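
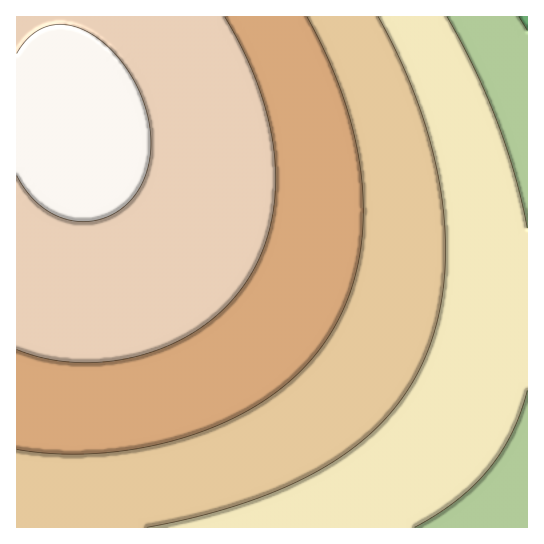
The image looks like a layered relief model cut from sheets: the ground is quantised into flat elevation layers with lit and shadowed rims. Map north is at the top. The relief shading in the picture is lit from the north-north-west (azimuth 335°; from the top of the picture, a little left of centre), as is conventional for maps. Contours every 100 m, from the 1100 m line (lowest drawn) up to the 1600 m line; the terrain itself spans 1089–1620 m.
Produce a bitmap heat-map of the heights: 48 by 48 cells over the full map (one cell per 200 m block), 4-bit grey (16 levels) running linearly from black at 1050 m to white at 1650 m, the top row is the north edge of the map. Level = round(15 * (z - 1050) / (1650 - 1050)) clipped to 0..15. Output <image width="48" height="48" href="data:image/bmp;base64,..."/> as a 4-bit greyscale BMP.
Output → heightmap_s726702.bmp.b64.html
<image width="48" height="48" href="data:image/bmp;base64,Qk32BAAAAAAAAHYAAAAoAAAAMAAAADAAAAABAAQAAAAAAIAEAAATCwAAEwsAABAAAAAAAAAAAAAAABEREQAiIiIAMzMzAERERABVVVUAZmZmAHd3dwCIiIgAmZmZAKqqqgC7u7sAzMzMAN3d3QDu7u4A////AHd3d3d3ZmZmZmZmZVVVVVVEREREMzMzM3d3d3d3d3d3ZmZmZmZVVVVVRERERDMzM3d3d3d3d3d3d3ZmZmZmVVVVVUREREMzM4iIiIiIh3d3d3d3ZmZmZlVVVVREREQzM4iIiIiIiIiId3d3d3ZmZmZVVVVERERDM4iIiIiIiIiIiId3d3d2ZmZlVVVVREREM5mZmZmZiIiIiIiId3d3dmZmZVVVVEREQ5mZmZmZmZmYiIiIiHd3d2ZmZlVVVEREQ5mZmZmZmZmZmYiIiIh3d3ZmZmVVVURERJmaqqqpmZmZmZmYiIiHd3d2ZmZVVVRERKqqqqqqqqqZmZmZiIiId3d3ZmZlVVRERKqqqqqqqqqqqZmZmYiIiHd3dmZlVVVERKqqqqqqqqqqqqmZmZiIiId3dmZmVVVERKu7u7u7u6qqqqqpmZmYiIh3d2ZmVVVURLu7u7u7u7u6qqqqmZmZiIh3d3ZmZVVURLu7u7u7u7u7uqqqqpmZmIiHd3ZmZVVURLu7u8u7u7u7u7qqqqmZmIiId3dmZlVURLzMzMzMzMu7u7uqqqqZmYiId3dmZlVVRMzMzMzMzMzLu7u7qqqZmZiIh3dmZlVVRMzMzMzMzMzMy7u7uqqpmZiIh3d2ZlVVRMzMzMzMzMzMzLu7uqqqmZmIh3d2ZlVVRMzN3d3d3MzMzMu7u6qqmZmIiHd2ZmVVRM3d3d3d3dzMzMy7u7qqqZmIiHd2ZmVVRN3d3d3d3d3MzMzLu7qqqZmYiHd2ZmVVRN3d3d3d3d3dzMzLu7uqqZmYiHd2ZmVVRN3d3d3d3d3d3MzMu7uqqpmYiHd2ZmVVRN3d3d3d3d3d3MzMu7uqqpmYiHd2ZmVVRN3e7u7u3d3d3czMy7u6qpmYiHd2ZmVVRN3u7u7u7d3d3czMy7u6qpmYiHd2ZlVVRO7u7u7u7t3d3dzMy7u6qpmYiHd2ZlVURO7u7u7u7u3d3dzMy7u6qpmYiHd2ZlVURO7u7u7u7u7d3dzMy7u6qpmYiHd2ZlVURO7u7u7u7u7d3dzMy7u6qpmYiHd2ZlVURO7u7u7u7u7d3dzMy7u6qpmYiHd2ZlVEQ+7u7u7u7u7d3dzMy7u6qpmYiHd2ZVVEQ+7u7u7u7u7d3dzMy7u6qpmYiHdmZVVEQ+7u7u7u7u7d3dzMy7u6qpmIh3dmZVVEM+7u7u7u7u7d3dzMy7uqqZmIh3dmVVREM+7u7u7u7u7d3dzMy7uqqZmIh3ZmVVREM+7u7u7u7u7d3dzMu7uqqZmId3ZmVVRDM+7u7u7u7u3d3czMu7qqmZiId3ZlVURDM+7u7u7u7u3d3czMu7qqmZiId2ZlVUQzMu7u7u7u7u3d3czLu7qqmZiHd2ZlVEQzMu7u7u7u7t3d3MzLu6qpmYiHd2ZVVEMzIu7u7u7u7d3d3MzLu6qpmYh3dmZVREMzIu7u7u7u7d3dzMy7uqqZmIh3dmVVRDMyIu7u7u7u3d3dzMy7uqqZmId3ZmVURDMyIe7u7u7t3d3czMu7qqmZiId3ZlVUQzMiIQ=="/>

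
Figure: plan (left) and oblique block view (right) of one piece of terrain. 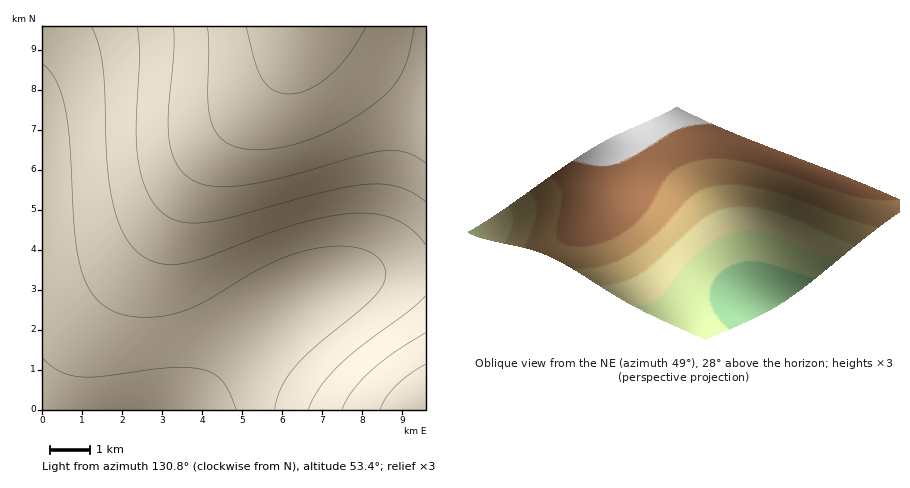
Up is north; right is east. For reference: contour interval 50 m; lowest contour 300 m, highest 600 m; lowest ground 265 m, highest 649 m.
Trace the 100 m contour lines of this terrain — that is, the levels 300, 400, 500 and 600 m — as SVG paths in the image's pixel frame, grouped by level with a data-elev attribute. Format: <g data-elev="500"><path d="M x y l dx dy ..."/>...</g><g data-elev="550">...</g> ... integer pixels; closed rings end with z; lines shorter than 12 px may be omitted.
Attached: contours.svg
<g data-elev="300"><path d="M366 26l-18 29-18 21-22 13-10 4-10 1-14-4-12-11-7-17-9-36"/></g><g data-elev="400"><path d="M380 410l6-12 10-12 14-12 16-10"/><path d="M426 163l-10-6-10-4-20-2-22 3-72 21-44 10-32 2-12-2-11-5-9-6-7-10-5-10-3-14-1-26 6-60 0-28"/></g><g data-elev="500"><path d="M308 410l12-22 19-22 23-21 49-35 15-14"/><path d="M426 245l-14-15-16-10-18-6-22-1-28 4-34 8-30 10-56 21-22 7-22 1-11-2-9-5-11-9-8-12-7-16-5-18-6-42-4-92-5-23-7-19"/></g><g data-elev="600"><path d="M236 410l-6-17-7-11-9-8-10-4-16-2-18 0-68 8-20 1-12-2-10-3-8-6-10-8"/></g>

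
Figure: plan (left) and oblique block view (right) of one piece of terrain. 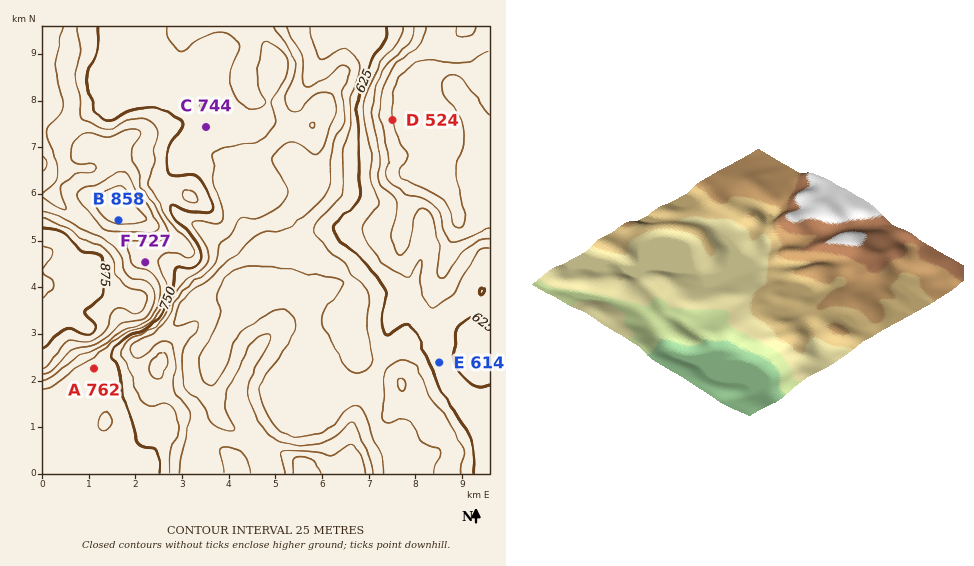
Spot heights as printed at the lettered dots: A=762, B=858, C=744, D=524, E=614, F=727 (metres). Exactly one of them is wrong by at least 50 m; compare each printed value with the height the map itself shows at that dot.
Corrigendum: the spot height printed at F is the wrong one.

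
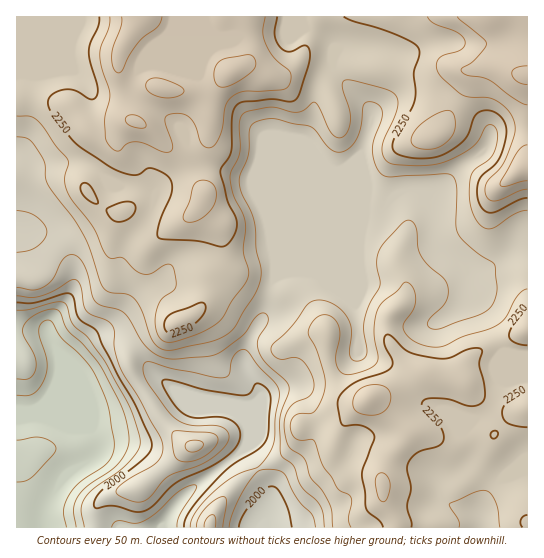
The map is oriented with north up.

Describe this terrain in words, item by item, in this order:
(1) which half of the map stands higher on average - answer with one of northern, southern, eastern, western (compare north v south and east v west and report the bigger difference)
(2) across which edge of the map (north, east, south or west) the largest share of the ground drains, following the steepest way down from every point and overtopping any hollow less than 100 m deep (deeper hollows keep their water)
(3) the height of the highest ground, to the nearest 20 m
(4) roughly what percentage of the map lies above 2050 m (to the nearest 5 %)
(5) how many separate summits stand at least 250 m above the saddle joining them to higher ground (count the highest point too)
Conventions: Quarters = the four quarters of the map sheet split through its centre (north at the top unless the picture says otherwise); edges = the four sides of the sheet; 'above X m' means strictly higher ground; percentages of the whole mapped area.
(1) Taken as a whole, the northern half is higher than the southern.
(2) The largest share of the runoff leaves by the southern edge.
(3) The highest ground is at about 2420 m.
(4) Ground above 2050 m makes up about 85 % of the sheet.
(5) There is 1 summit with 250 m or more of prominence.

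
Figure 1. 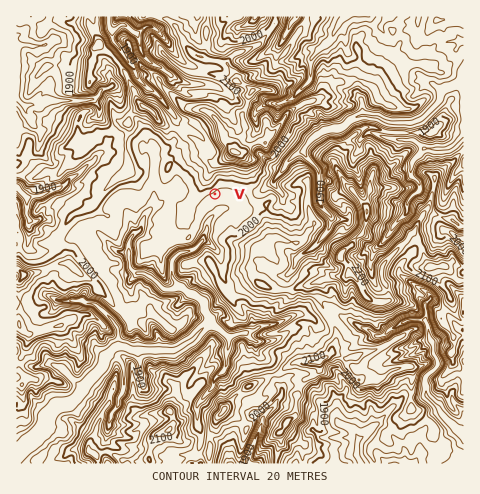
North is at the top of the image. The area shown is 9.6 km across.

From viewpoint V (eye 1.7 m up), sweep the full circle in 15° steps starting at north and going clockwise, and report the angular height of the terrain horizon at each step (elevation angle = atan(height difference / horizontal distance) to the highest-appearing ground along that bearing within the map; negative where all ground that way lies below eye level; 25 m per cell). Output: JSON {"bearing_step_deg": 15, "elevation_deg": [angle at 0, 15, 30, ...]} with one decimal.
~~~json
{"bearing_step_deg": 15, "elevation_deg": [10.6, 12.4, 14.2, 10.5, 4.2, 2.6, 4.0, 3.7, 4.4, 4.3, 3.9, 2.2, 1.7, 1.3, 0.2, 1.0, 1.6, 1.9, 3.1, 4.9, 7.2, 9.4, 10.7, 10.6]}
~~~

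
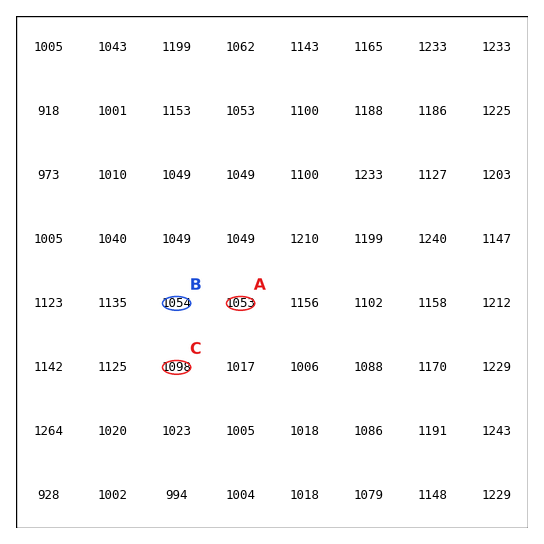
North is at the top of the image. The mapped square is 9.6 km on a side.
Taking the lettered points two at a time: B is above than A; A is below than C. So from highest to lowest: C B A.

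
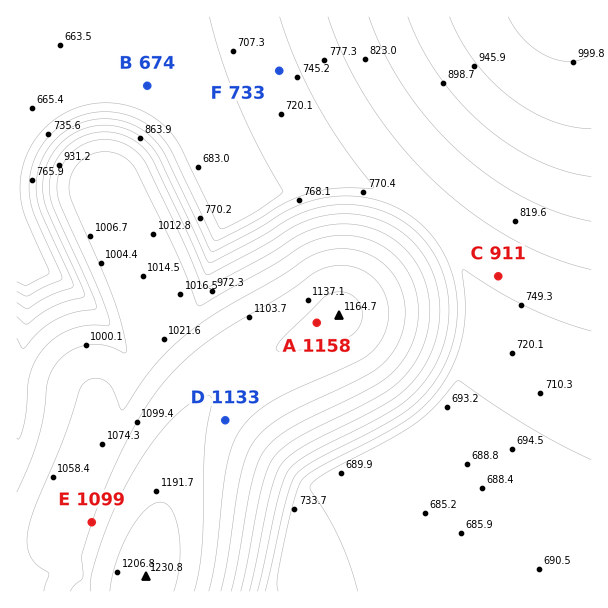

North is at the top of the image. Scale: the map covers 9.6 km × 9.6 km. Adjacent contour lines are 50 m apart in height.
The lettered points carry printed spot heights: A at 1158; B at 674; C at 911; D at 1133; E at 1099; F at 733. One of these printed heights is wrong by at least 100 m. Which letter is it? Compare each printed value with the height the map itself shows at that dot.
C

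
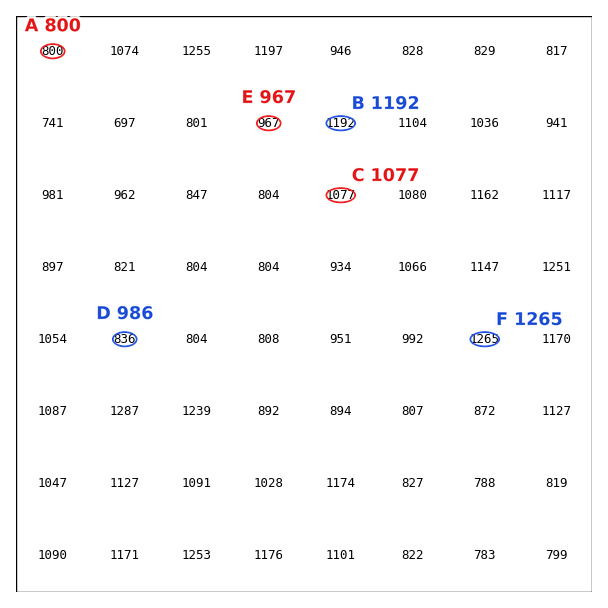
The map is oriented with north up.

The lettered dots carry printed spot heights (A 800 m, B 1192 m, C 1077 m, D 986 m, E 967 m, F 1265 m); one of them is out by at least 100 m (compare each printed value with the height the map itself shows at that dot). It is D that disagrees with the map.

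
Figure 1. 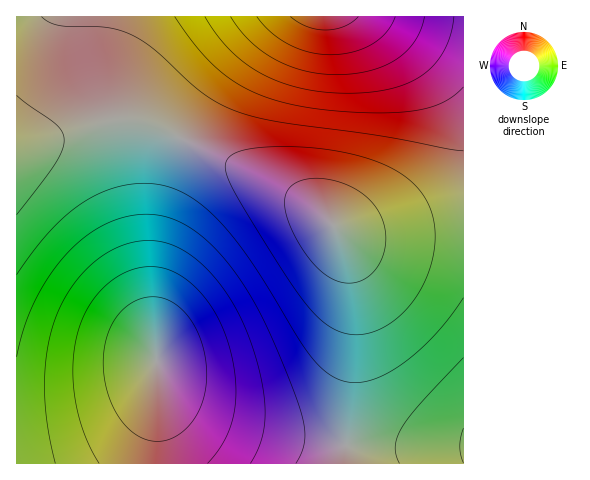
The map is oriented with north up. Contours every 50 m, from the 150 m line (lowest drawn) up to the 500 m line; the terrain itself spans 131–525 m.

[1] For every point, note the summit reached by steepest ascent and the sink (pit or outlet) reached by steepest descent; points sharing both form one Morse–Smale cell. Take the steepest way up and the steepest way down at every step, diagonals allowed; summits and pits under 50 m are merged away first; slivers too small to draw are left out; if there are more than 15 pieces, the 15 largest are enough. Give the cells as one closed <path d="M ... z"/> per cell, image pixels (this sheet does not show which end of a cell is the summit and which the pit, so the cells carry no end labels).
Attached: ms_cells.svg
<path d="M131 121l-16 0-19 3-80 26 0 313 328 1 10-114 0-59-6-33-11-28-23-23-28-17-114-56-28-11z"/><path d="M463 16l-446 0-1 132 90-26 32 0 34 12 114 56 28 17 23 23 9 3 26 1 67-9 24-1z"/><path d="M463 224l-24 1-67 9-19 0-16-4 11 28 6 33 0 59-8 114 118-1z"/>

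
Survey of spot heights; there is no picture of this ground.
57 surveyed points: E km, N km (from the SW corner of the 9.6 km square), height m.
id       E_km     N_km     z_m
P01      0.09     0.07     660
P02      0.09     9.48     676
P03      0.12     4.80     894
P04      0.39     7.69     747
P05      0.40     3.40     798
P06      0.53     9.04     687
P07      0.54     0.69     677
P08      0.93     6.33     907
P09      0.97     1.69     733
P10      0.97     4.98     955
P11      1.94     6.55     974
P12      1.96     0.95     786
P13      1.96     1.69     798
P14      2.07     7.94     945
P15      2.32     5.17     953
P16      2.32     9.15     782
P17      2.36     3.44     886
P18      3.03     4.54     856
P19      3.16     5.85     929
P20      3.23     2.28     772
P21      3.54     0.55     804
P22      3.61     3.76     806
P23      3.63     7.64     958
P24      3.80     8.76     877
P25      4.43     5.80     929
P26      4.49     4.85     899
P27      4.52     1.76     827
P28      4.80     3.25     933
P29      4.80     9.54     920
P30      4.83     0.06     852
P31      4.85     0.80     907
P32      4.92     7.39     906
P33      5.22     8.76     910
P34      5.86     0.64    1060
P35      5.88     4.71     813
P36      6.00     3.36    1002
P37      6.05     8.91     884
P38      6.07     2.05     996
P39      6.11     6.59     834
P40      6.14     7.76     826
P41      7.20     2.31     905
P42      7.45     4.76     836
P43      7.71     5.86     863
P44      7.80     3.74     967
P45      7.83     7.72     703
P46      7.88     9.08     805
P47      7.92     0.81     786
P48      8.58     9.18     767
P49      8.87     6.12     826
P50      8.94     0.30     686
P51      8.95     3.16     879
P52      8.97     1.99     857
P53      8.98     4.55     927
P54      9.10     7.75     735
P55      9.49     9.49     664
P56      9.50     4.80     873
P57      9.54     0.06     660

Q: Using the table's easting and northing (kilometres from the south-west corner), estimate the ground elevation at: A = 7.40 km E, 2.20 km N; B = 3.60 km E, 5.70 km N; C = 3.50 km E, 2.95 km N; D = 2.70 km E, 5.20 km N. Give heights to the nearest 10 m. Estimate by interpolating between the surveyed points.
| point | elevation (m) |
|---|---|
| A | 880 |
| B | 940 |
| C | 810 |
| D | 900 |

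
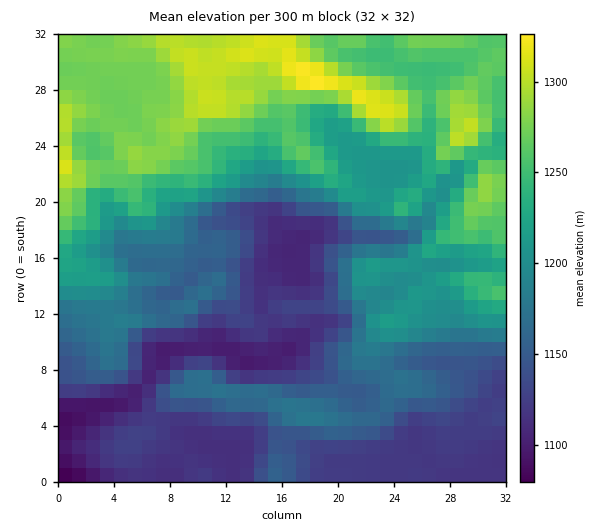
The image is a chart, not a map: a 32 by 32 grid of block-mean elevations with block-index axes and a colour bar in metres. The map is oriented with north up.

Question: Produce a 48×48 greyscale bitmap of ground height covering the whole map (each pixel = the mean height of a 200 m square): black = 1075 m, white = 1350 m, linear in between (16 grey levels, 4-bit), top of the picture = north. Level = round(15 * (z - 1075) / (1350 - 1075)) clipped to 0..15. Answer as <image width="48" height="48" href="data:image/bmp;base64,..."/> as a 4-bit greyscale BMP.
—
<image width="48" height="48" href="data:image/bmp;base64,Qk32BAAAAAAAAHYAAAAoAAAAMAAAADAAAAABAAQAAAAAAIAEAAATCwAAEwsAABAAAAAAAAAAAAAAABEREQAiIiIAMzMzAERERABVVVUAZmZmAHd3dwCIiIgAmZmZAKqqqgC7u7sAzMzMAN3d3QDu7u4A////AAAREiIiIiIjIiIjREQzMzMzIiMzIiIiIgERIiIiIiIiIiIjREQzMzMzMiMiIiIiIhESIzMyIiIiIiIjREQzMzMzIiIiIzIiIhEiIzMzIiIiIiIjNEQzMzMzMyIiMzMiIhEiIzMzMiIiIiIiNEMzNEMzMzIiMzMzIhESIjMzMiIiIiIjNEREVVVEQzMjMzMzMxEREiIzMiIiMzMzRVVmZVVVVDMzMzMzMxERERIiMzMzNERERWZmVVVVVUMzQzMzMxEREREiNERERVVVVVVVVUREVVREREMzMyIiIhESNFVVVVVVVVREVEREVVVVVEQzMzREMzIiI1VmZURERENEREREVVVVVERDM0REVUMiIjRVVDIiIiMzNEVVVVVVRERDM0REVVQyESM0MiEREiIjNFVVVVREREREM0RFVVQyERIiIhERERIjNFVmVVRERERERERVVlQyEREREREiIREjNEVmZlVVVVVERVVVVmUyIiIiEiIiIiIiM0Vmd3ZmZVVVZlVVZmZUREMyIiMzIiIiIjRneHd3dmZnd1VWZmZmVVVDMzMzIzMiIjRniId3d3d3d1VmZmZVVVVUMzMyIzMzM0Rmd3d3d3eIiGZmZmVUREVVREMyIzMzNFZmZnd3d3iJmXd3d2ZVVERVVUMyIiIiNFZ3Znd3d4iaqoiIiHZmVURFVUMiIiIiI1Z3d3d3iImqmYiIh3ZVVVVEVUMiIiIiNFaId3d3d4iIiIiId2VVVVVEREMyIiIiNFZ4d3d3d3d3iIiHdlVVVVVFVEQyIiIiNFVmZmeIh3eIiZiHdlVVZmVUVUQyIiIiM0RERFV4mZmZmqmIh2ZmZmVUREQzIiIiIjNERERXmaqqqrqZh2d3dmVUREMzIiIiIjRVVWZWiZqqqrqph3iZh2ZUQzMyIiMzM0VmZ4h2eJq6qrupiImph3dmVEMzMjRERWd3eJmHeJq7urupiJqpiIiHZmVEREVWZ3iIeImXd4q8u8u6maqpmImYh3dmVWZneIiHd3iId3m8u8zLuqqqmZmpmId3ZneImYh3d3eIh3iru9zLu6u7u6qqmYh3d4iaqYd3d3d4mHebuty6qrvMy7uqqYiIiJqqqId3d3d4qpiaqduqqry7u7uqmZmYiaqqmHd3eIiIq7qZmcuqqru7u7u6qqmZmaqpiHeIiZmZm8y6mMuqq7u7u8y6qqqpmqqYiIiJq7qpms3Lqcy7u7u7u8zLu7uqqqqYiImszcupmszMqcy7u7u7u7zMzMy7qqqYiJrN3dypq8zLqsy7u7u7u7zN3czLurqpmqzd3dyqq8y7qru7u7u7u7zN3MzMu7zLvM3d3Muqq7u6qru7u7u7u7zM3MzMzM3d3d3cy7qqqqu6qru7u7u7u7zczMzMzN7u7cy7qqqZmqqrqru7u7u7u83d3dzMzd7d3LqqqpmZmaqquru7u7u7vM3d3d3dzd3cuqqpmaqqqqqqqru7u7u7zNzMzM3d3d3Lqqqqqqq6qqqqqru7u7u8zMzMzMzd3dzLqru6qqu7u7uqqg=="/>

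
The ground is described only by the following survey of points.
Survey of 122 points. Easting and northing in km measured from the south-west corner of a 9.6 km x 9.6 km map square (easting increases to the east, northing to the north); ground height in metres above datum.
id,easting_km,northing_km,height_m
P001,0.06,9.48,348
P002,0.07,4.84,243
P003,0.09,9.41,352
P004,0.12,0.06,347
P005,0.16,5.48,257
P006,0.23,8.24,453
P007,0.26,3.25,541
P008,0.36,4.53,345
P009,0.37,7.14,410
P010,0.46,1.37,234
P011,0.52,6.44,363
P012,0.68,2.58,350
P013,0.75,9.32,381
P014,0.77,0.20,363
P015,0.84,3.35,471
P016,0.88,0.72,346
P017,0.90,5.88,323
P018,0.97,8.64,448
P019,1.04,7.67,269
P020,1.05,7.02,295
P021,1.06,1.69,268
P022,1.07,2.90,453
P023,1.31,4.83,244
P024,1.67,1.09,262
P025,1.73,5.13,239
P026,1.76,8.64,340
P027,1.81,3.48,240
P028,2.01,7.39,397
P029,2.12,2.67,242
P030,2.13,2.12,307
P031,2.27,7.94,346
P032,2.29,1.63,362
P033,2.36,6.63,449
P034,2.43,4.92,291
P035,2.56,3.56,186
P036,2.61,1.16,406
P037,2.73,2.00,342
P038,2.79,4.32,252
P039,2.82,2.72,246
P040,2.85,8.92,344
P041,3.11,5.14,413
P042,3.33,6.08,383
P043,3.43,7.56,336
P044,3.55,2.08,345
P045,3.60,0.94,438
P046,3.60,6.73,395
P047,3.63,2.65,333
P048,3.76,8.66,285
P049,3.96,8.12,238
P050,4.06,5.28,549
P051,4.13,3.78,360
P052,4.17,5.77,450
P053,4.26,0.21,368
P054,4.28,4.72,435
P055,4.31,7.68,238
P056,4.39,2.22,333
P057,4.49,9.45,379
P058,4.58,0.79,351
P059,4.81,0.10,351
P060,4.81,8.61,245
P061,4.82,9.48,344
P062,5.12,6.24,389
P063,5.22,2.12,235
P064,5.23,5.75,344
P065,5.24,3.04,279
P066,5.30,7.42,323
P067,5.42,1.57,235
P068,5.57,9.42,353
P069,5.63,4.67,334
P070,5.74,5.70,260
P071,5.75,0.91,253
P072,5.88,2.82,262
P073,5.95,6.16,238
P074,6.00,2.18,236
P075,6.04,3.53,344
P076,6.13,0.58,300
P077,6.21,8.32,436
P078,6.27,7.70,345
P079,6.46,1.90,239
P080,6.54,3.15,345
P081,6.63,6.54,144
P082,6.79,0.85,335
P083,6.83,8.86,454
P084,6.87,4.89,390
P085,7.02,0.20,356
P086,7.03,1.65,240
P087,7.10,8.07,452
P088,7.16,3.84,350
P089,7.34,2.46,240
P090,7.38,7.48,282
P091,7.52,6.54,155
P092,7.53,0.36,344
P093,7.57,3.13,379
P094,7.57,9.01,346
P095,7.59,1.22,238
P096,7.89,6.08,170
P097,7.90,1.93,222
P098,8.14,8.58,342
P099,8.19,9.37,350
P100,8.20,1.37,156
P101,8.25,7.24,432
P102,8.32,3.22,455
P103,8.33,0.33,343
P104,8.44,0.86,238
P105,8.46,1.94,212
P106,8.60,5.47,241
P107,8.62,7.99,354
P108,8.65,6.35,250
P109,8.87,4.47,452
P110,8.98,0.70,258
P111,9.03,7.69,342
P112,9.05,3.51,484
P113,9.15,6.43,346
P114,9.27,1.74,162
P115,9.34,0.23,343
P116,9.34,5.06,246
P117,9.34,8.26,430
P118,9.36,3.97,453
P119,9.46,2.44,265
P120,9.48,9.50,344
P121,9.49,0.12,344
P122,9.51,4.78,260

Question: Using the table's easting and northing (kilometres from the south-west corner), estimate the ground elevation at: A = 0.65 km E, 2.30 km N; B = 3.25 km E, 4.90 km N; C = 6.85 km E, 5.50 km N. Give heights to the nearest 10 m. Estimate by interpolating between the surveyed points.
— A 290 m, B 420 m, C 320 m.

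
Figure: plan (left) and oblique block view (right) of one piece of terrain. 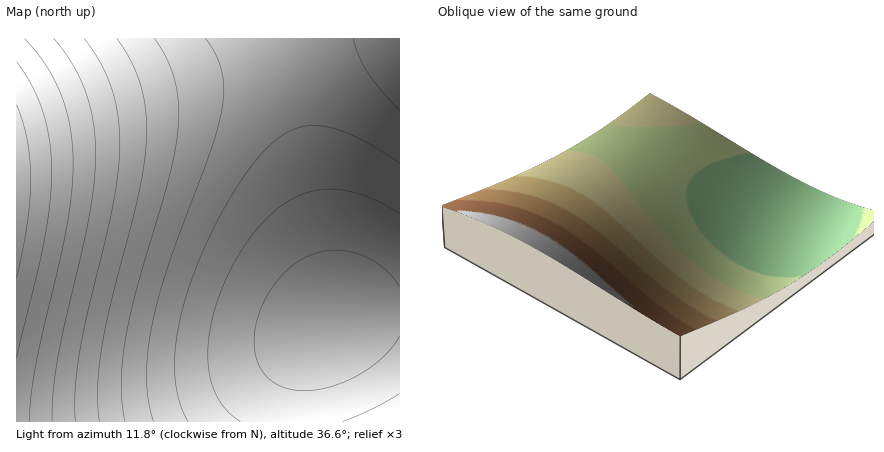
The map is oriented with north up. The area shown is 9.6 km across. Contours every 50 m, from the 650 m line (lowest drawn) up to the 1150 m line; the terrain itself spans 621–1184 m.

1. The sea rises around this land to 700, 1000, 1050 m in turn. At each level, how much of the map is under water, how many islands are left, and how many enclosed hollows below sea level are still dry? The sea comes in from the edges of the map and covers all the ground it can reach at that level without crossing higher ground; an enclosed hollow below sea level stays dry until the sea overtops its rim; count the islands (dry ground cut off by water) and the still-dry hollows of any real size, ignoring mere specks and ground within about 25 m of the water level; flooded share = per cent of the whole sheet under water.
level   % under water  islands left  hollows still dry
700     26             0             0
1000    84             0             0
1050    90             0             0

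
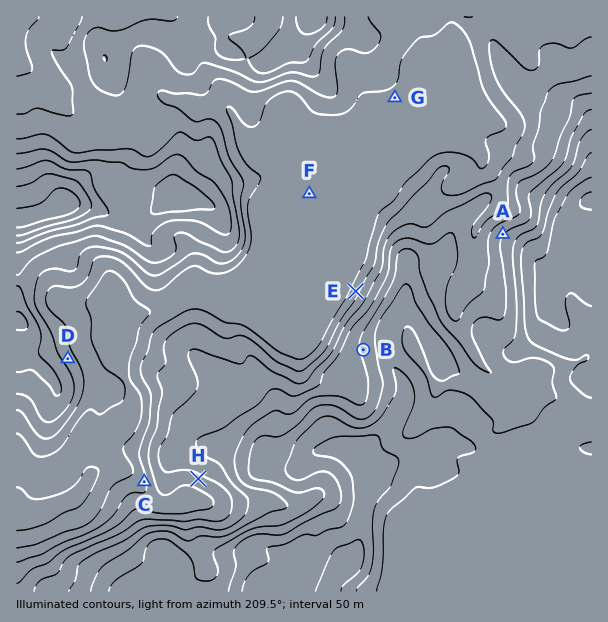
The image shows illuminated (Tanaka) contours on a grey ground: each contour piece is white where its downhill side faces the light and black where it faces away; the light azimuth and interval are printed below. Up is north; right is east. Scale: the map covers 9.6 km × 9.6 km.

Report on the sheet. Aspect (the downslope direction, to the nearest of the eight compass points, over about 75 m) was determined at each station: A NW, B W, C W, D NE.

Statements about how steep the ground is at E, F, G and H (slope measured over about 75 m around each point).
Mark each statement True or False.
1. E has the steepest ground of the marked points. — True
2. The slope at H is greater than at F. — True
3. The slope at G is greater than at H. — False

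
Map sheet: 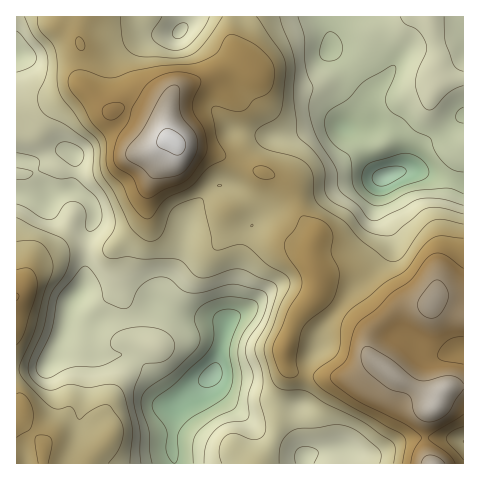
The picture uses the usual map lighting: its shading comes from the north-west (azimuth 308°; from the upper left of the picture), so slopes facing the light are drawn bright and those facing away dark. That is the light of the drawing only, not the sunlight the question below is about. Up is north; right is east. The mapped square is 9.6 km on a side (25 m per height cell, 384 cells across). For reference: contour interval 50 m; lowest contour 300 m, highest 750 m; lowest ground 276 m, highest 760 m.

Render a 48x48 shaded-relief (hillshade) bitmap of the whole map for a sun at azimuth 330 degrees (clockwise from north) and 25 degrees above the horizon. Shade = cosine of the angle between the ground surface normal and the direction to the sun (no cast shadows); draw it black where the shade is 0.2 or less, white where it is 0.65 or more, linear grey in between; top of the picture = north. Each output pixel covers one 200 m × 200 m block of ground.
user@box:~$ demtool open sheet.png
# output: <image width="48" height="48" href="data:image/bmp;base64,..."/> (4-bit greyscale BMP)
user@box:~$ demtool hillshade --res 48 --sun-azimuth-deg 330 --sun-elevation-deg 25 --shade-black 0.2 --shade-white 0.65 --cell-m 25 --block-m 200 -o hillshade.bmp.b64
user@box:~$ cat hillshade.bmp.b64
<image width="48" height="48" href="data:image/bmp;base64,Qk32BAAAAAAAAHYAAAAoAAAAMAAAADAAAAABAAQAAAAAAIAEAAATCwAAEwsAABAAAAAAAAAAAAAAABEREQAiIiIAMzMzAERERABVVVUAZmZmAHd3dwCIiIgAmZmZAKqqqgC7u7sAzMzMAN3d3QDu7u4A////AHeGZ4h1RERWeaqpiJmGVWeZmYiJvMzLmHeHZ4iGQzRWeaq6mJmXVFZ3iId4m8u6mHeHZ4mYUzNGeavMqZqXVERVVmZVaKmGZWeIh4iZdTRWibzd26qYZVVURFVERWUxEXd5mIiJhkVnibze7bqYdnZlRDM0RVUgAHd4mIiYhkVniavN3LmId4dlQyM0VndTEniJqZmphkNFaJq8zLqXZWZUMzRVZ4mGQ4mru6q7lkIjRomszLuXQzVURFZmZomYVImsy7q7qFMiI1eby7ynQzVmZnd3Z4q6h1eby6qrqWUyESRpqqqoZWiqqYd3eJq8uiNYqqmZmYZUIQE2mpiYdnnNy5h4iJmauhAmiZiIiIdlQxEVmqmZdWis3KmZmIiIiRAEeYiIh3h3ZUMlnMu7lUaKu7mZiHd2ZiECaJiIiIiIh2VFnO7tt0V4q7mHh3dlVTISWIiIiImZh3Zmi+/+yFRYq7qHZ2ZVVUISR5h3iIiIh2VVab7+yWRGm8unZmZVZkIRR5mHd3eIdlQzRXre24VEesy6h3d2Z1MQJYmXd2d3dlMRI0Wd7KdUaKzMqZmHZ3UgAmiYdmZnd1MRIzNZzLl1V5rMy6qYd5dCADaHdmVmd2QyI0RFial2Vnis3cuYiKllMTZ3ZlVFVmZDM0VUV4iHZneazdypiKl2VEZ2ZlRERndkRFZmZ4iHd3iJvd26mKmHdleHZmVEVnh2VWd3eIh3d4iJrN3KmaqZh3iqhmVEVoiHdniIiJh2d4mZq83LqZq6mHirqGVEV4iHd3iZmJl3d4q6qszLqpq7qHebqHZEVniHZniZmZmYiIq7u7zLu6qqqXeJmHZDRXiIdmeImYmqqYm8zMzMzKmJqpeIiHUyJFeIh3Z3iIiaqpm93d3dzIh3iZd3eHYxATWJmHdnd3Z4mZrO/u7dy3Zmd3dmd4dBAAJoiHZmd3VWd3i9/+7cqWdmZnh2VXdjEAA1Zndnd3ZEVVVpzdy6h4h3d4qoZVZlQgAUVniIiYdmZkIjaJmYdnd4iJq7l2ZmZBAkZ4mqqph3d1MQFFZ3d1VWd3iruph3ZkI1eImqqpmIiHZDI0Z4h1VVVVV5vLqYd2RGiIeImZh4mZiHVVZ4iHdlVVRXm8u6mIZWd3ZWZ3dmiZmYd2ZniXd2VmZmeKu6mIhmVVREVWZVZ3eId3ZVeIh3ZneId5u6h3d2VVVERWVUVWd3d3ZUVoiIdmeZmJq6hlVmZmZURVVVVWd4d3dkRJiZh3iaqZq6lkRWZ2ZURFZVZmd4mIh1RJmamYiaqqq8qGVWZ3ZUM1d2ZmZ4mZiHZbuqqpmZqrzN3Kl3d3dlM1eId3ZnmqmHd7u6qpiImrze/9yph3h2VEaJiHdmeamHeKmZmYd4iavN7/3KmIiHZUV5mId2aJmYd4d3iId3eImrzu7LmZiIdlVniId3Z4iHd3ZmeId3d3d4m97bqZmIdmVneId3dnd3d3d3eId3ZnZlV6zcupmHd2ZneIiHd3d2d3iIiIdmZnZURYvMuqmHd3d3eIiIh3d2Zw=="/>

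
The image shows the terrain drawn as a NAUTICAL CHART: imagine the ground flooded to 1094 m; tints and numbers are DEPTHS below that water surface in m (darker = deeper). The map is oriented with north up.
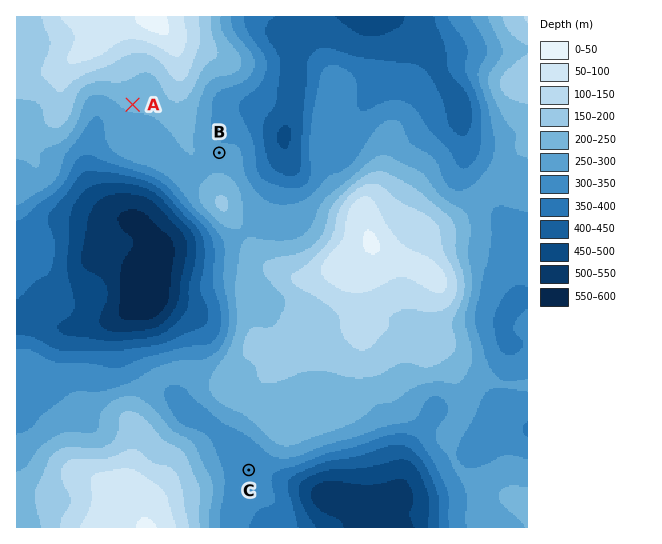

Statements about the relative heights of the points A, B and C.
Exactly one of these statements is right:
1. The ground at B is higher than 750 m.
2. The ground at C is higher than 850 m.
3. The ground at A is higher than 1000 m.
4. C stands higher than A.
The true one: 1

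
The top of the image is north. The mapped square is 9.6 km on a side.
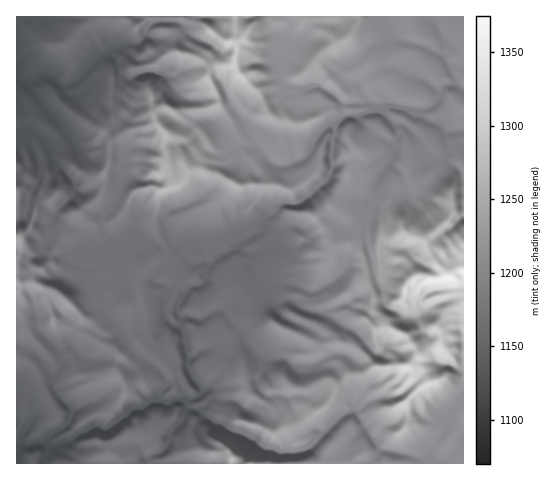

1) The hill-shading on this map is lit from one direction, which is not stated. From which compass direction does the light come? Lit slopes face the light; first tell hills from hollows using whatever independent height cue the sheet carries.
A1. S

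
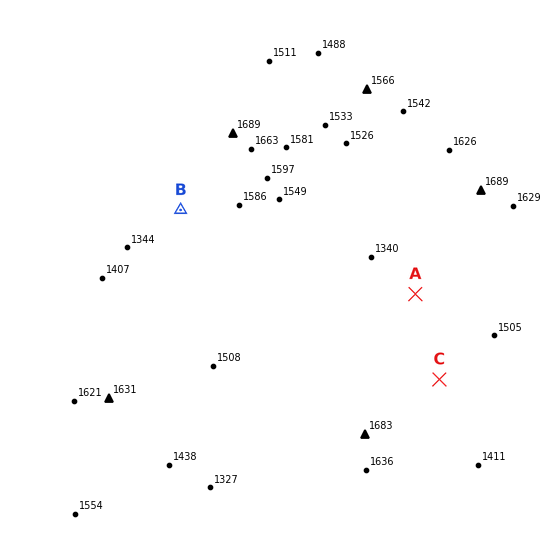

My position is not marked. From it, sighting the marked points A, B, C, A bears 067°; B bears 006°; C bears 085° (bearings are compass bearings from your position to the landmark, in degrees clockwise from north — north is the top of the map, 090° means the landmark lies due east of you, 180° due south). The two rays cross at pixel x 160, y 403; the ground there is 1530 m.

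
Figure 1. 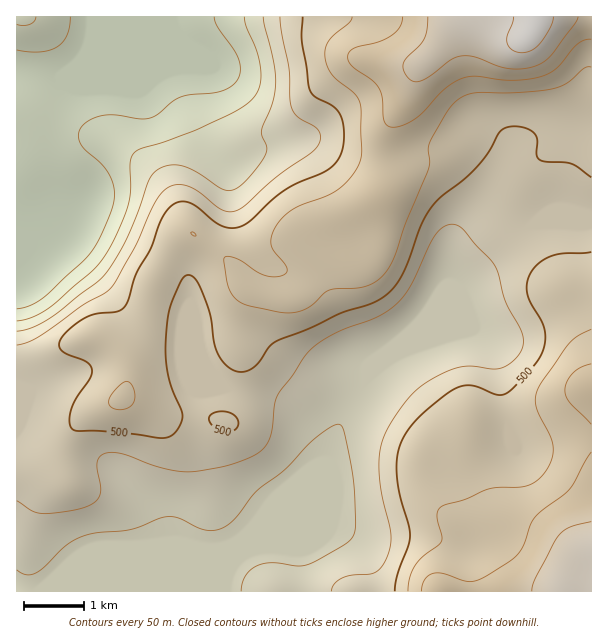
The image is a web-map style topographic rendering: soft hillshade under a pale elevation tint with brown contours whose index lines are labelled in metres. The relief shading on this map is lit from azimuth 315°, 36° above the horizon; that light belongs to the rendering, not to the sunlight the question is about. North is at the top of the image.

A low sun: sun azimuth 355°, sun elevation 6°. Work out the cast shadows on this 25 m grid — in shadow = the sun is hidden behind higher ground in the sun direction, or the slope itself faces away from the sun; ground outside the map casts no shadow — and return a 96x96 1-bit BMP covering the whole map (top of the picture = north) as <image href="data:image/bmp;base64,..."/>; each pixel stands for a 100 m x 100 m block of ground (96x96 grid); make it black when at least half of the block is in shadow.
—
<image width="96" height="96" href="data:image/bmp;base64,Qk2+BAAAAAAAAD4AAAAoAAAAYAAAAGAAAAABAAEAAAAAAIAEAAATCwAAEwsAAAIAAAAAAAAA////AAAAAAAAAAAAAAAAAAAAAAAAAAAAAAAAAAAAAAAAAAAAAAAAAAAAAAAAAAAAAAAAAAAAAAAAAAAAAAAAAAAAAAAAAAAAAAAAAAAAAAAAAAAAAAAAAAAAAAAAAAAAAAAAAAAAAAAA8AAAAAAAAAAAAAAB+AAAAAAAAAAAAAAB+AAAAAAAAAAAAAAD/AAAAAAAAAAAAAAD/AAAAAAAAAAAAAAD/AAAAAAAAAAAAAAD+AAAAAAAAAAAAAAA8AAAAAAAAAAAAAAAAAAAAAAAAAAAAAAAAAAAAAAAAAAAAAAAAHhABwAAAAAAAAAAAPzgD4AAAAAAAAAAAf/gD4AAAAAAAAAAA//AH4AAAAAAAAAAB/+AH4AAAAAAAAAAB/4AH4AAAAAAAAAAD/4AAAAAAAAAAAAAD/wAAAAAAAAAAAAAD/wAAAAAAAAAAAAAD/gAAAAAAAAAAAAAB/AAAAAAAAAAAAAAAEAAAAAAAAAAAAAAAAAAAAAAAAAAAAAAAAAAAAAAAAAAAAAAAAAAAAAAAAAAAAAAAAAAAAAAAAAAAAAAAAAAAAAAAAAAAAAAAAAAAAAAAAAAAAAAAAAAAAH/wAAAAAAAAAAAAAP/+AAAAAAAAAAAAAP//AAAAAAAAAAAAAf//gAAAAAAAAAAAA///wAAAAAAAAAAAA///wAAAAAAAAAAAB///4AAAAAAAAAAAB///4AAAAAAAAAAAD///8AAAAAAAAAAAD///8AAAAAAAAAAAAP//8AAAAAAAAAAAAAf/8AAAAAAAAAAAAAH/+AAAAAAAAAAAAAB/+AAAAAAAAAAAAAAf+AAAAAAAAAAAAAAH+AAAAAAAAAAAAAAB+AAAAAAAAAAAAAAAeAAAAAAAAAAAAAAAOAAAAAAAAAAAAAAAEAAAAAAAAAAAAAAAAAAAAAAAAAAAAAAAAAAAAAAAAAAAAAAAAAAAAAAAAAAAAAAAAAAAAAAAAAAAAAAAAwAAAAAAAAAAAAAAA4AAAAAAAAAAAAAAA4AAAAAAAAAAAAAAA4AAAAAAAAAAAAAAA4AAAAAAAAAAAAAAAYAAAAAAAAAAAAAAAAAAAAAAAAAAAAAAAAAAAAAAAAAAAAAAAAAAAAAAAAAAAAAAAAAAAAAAAAAAAAAAAAAAAAAAAAAAAAAAAAAHwAAAAAAAAAAAAAAf4AAAAAAAAAAAAAA/8AAAAAAAAAAAAAB/+AAAAAAAAAAAHAD/+AAAAAAAAAAAP8P//AAAAAAAAAAAP////AAAAAAAAAAAH////gAAAAAAABgAD////gAAAAAAABgAB////gAAAAAAAAAAA////wAAAAAAAABgA////wAAAAAAAADwA////wAAAAAAAAD4Af///4AAAAAAAAD4Af///4AAAAAAAADwAP///8AAAAAAAAAAAD////gAAAAAAAAAAA////wAAAAAAAAAAAf///wAAAAAAAAAAAAA//4AAAAAAAAAAAAAP/wAAAAAAAAAAAAAH/AAAAAAAAAAAAAAD8AAAAAAAAAAAAAAAYAAAAAAAAAAAAAAAA="/>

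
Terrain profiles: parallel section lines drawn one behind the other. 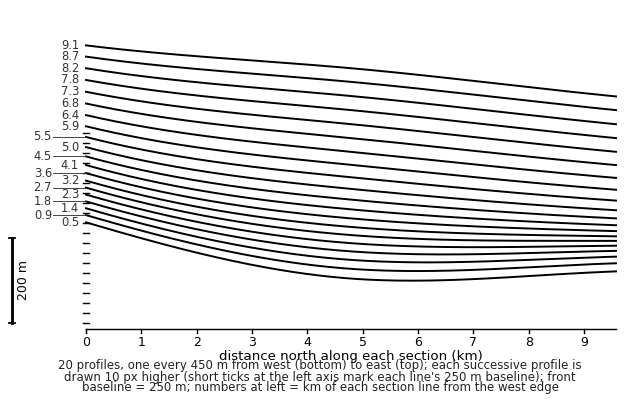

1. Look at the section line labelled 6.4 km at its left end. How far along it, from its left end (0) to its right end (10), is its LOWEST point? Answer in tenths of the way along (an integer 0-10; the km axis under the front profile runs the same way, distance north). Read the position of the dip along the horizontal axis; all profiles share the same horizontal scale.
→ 10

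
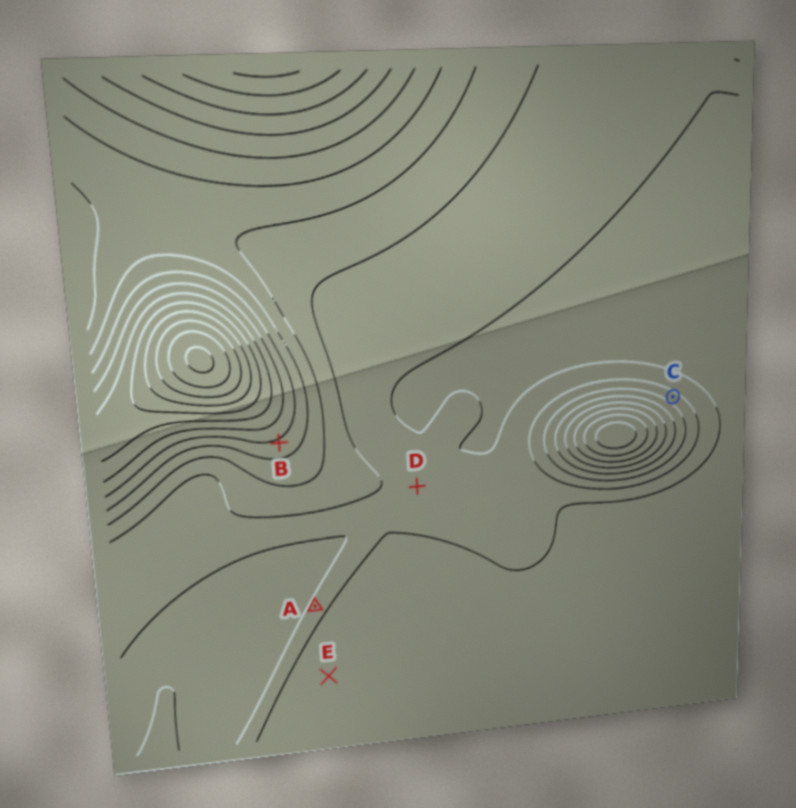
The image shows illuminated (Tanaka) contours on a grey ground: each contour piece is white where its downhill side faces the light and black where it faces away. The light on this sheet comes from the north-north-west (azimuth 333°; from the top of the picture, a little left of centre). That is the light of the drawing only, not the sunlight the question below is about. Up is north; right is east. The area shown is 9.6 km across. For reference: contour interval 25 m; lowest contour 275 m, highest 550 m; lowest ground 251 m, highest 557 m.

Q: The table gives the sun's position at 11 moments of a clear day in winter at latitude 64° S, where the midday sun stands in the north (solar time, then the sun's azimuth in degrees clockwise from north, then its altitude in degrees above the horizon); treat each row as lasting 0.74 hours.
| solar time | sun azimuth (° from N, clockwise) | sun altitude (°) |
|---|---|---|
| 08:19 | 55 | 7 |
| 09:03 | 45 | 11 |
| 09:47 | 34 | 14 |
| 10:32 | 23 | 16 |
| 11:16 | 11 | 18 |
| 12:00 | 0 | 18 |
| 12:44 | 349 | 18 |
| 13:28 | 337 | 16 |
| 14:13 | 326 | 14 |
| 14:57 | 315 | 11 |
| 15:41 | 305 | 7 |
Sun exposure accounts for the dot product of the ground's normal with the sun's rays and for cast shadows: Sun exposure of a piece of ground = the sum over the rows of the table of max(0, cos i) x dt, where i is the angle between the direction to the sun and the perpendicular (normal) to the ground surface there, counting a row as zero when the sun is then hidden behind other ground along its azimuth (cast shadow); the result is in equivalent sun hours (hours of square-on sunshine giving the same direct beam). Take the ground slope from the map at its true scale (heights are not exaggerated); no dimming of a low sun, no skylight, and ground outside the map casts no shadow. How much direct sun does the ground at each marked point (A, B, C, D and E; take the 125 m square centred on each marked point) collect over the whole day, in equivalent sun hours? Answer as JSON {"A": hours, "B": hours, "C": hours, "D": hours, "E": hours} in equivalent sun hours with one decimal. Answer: {"A": 2.1, "B": 1.3, "C": 2.7, "D": 2.0, "E": 1.9}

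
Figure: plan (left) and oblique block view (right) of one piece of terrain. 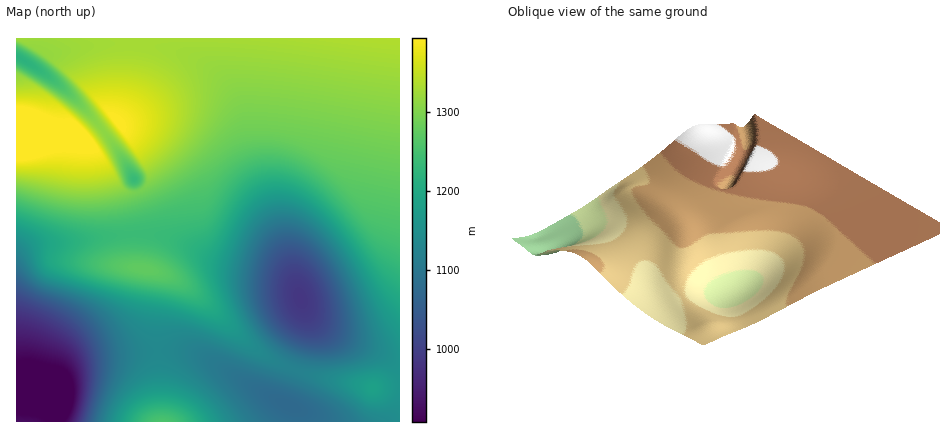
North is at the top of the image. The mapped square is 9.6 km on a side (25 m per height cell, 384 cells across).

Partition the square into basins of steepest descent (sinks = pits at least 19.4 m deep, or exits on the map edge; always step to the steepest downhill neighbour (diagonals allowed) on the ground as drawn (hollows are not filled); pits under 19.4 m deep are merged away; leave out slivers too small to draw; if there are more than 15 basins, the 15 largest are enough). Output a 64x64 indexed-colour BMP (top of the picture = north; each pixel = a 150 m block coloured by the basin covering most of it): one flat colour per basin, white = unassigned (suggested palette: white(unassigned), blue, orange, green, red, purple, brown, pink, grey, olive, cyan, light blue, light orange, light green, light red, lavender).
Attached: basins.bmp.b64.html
<image width="64" height="64" href="data:image/bmp;base64,Qk12CAAAAAAAAHYAAAAoAAAAQAAAAEAAAAABAAQAAAAAAAAIAAATCwAAEwsAABAAAAAAAAAA////ALR3HwAOf/8ALKAsACgn1gC9Z5QAS1aMAMJ34wB/f38AIr28AM++FwDox64AeLv/AIrfmACWmP8A1bDFACIiIiIiIiIiIiIiIjMzMzMzMzMzMzMzMzMzMzMzMzMzIiIiIiIiIiIiIiIiMzMzMzMzMzMzMzMzMzMzMzMzMzMiIiIiIiIiIiIiIiIzMzMzMzMzMzMzMzMzMzMzMzMzMyIiIiIiIiIiIiIiIjMzMzMzMzMzMzMzMzMzMzMzMzMzIiIiIiIiIiIiIiIiMzMzMzMzMzMzMzMzMzMzMzMzMzMiIiIiIiIiIiIiIiIzMzMzMzMzMzMzMzMzMzMzMzMzMyIiIiIiIiIiIiIiIjMzMzMzMzMzMzMzMzMzMzMRERERIiIiIiIiIiIiIiIiMzMzMzMzMzMzMzMzMzEREREREREiIiIiIiIiIiIiIiIzMzMzMzMzMzMzMzERERERERERESIiIiIiIiIiIiIiIjMzMzMzMzMzMzMRERERERERERERIiIiIiIiIiIiIiIiMzMzMzMzMzMzEREREREREREREREiIiIiIiIiIiIiIiIzMzMzMzMzMzERERERERERERERESIiIiIiIiIiIiIiIjMzMzMzMzMxERERERERERERERERIiIiIiIiIiIiIiIiMzMzMzMzMxEREREREREREREREREiIiIiIiIiIiIiIiIzMzMzMzMxERERERERERERERERESIiIiIiIiIiIiIiIjMzMzMzMxERERERERERERERERERIiIiIiIiIiIiIiIiMzMzMzMxEREREREREREREREREREiIiIiIiIiIiIiIiIzMzMzMxERERERERERERERERERESIiIiIiIiIiIiIiIjMzMzMxERERERERERERERERERERIiIiIiIiIiIiIiIiMzMzMxEREREREREREREREREREREiIiIiIiIiIiIiIiIzMzMxERERERERERERERERERERESIiIiIiIiIiIiIiIjMzMxERERERERERERERERERERERIiIiIiIiIiIiIiIiIzMxEREREREREREREREREREREREiIiIiIiIiIiIiIiIjMRERERERERERERERERERERERESIiIiIiIiIiIiIiIjERERERERERERERERERERERERERIiIiIiIiIiIiIiEREREREREREREREREREREREREREREiIiIiIiIiIiIiERERERERERERERERERERERERERERESIiIiIiIiIiIiIRERERERERERERERERERERERERERERIiIiIiIiIiIiIhEREREREREREREREREREREREREREREiIiIiIiIiIiIiERERERERERERERERERERERERERERESIiIiIiIiIiIiIRERERERERERERERERERERERERERERIiIiIiIiIiIiIhEREREREREREREREREREREREREREREiIiIiIiIiIiIiERERERERERERERERERERERERERERESIiIiIiIiIiIiIRERERERERERERERERERERERERERERIiIiIiIiIiIiIREREREREREREREREREREREREREREREiIiIiIiIiIiIhERERERERERERERERERERERERERERESIiIiIiIiIiIiERERERERERERERERERERERERERERERIiIiIiIiIiIiIREREREREREREREREREREREREREREREiIiIiIiIiIiJVURERERERERERERERERERERERERERESIiIiIiIiIiJVVVERERERERERERERERERERERERERERIiIiIiIiIiJVVVUREREREREREREREREREREREREREREiIiIiIiIiIlVVVRERERERERERERERERERERERERERESIiIiIiIiIlVVVVERERERERERERERERERERERERERERIiIiIiIiIiVVVVEREREREREREREREREREREREREREREiIiIiIiIiVVVVURERERERERERERERERERERERERERESIiIiIiIiVVVVURERERERERERERERERERERERERERERIiIiIiIiVVVVVREREREREREREREREREREREREREREREiIiIiIiRFVVVREREREREREREREREREREREREREREREURERERERERVVRERERERERERERERERERERERERERERERREREREREREVRERERERERERERERERERERERERERERERFEREREREREREEREREREREREREREREREREREREREREREUREREREREREQRERERERERERERERERERERERERERERERREREREREREREERERERERERERERERERERERERERERERFEREREREREREQREREREREREREREREREREREREREREREUREREREREREREERERERERERERERERERERERERERERERREREREREREREQRERERERERERERERERERERERERERERFERERERERERERBEREREREREREREREREREREREREREREUREREREREREREERERERERERERERERERERERERERERERREREREREREREQRERERERERERERERERERERERERERERFERERERERERERBEREREREREREREREREREREREREREREUREREREREREREQRERERERERERERERERERERERERERERRERERERERERERBERERERERERERERERERERERERERERFEREREREREREREEREREREREREREREREREREREREREREUREREREREREREQRERERERERERERERERERERERERERER"/>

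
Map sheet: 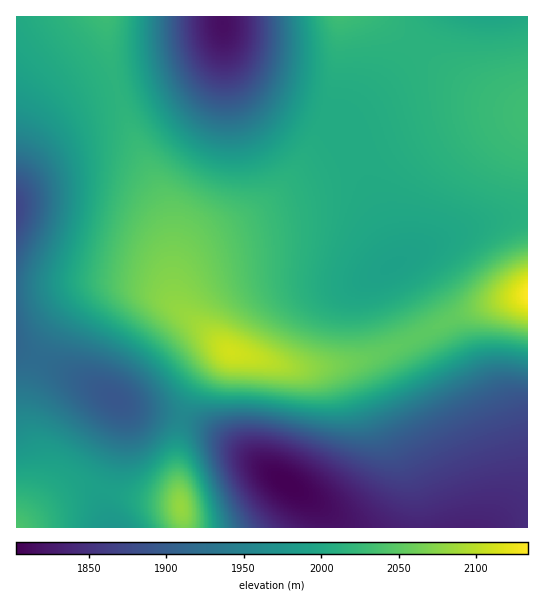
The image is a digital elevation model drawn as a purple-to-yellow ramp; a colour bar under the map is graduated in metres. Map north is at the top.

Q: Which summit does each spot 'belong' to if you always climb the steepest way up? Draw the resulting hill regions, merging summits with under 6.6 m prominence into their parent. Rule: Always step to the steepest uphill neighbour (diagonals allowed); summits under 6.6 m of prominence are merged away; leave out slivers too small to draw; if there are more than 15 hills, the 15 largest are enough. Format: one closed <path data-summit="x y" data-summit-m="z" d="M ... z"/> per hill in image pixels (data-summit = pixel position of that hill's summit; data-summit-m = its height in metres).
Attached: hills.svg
<path data-summit="230 351" data-summit-m="2111" d="M223 31l-12 18-32 19-29 11-53 14-20 10-25 19-20 27-16 33 0 168 79 37 31 20 12 4 48 8 27 12 104 73 10 11 3 13 149 0 4-11 0-26-8-30-20-48-64-128-4-14 10-9 0-5-49-119-5-9-9-9-43-16-40-24-18-19-8-18z"/><path data-summit="527 114" data-summit-m="2032" d="M527 16l-88 0-32 43-66 66 46 102 11 36 20-12 45-22 32-10 33-6z"/><path data-summit="527 294" data-summit-m="2134" d="M527 213l-32 6-38 13-51 25-16 10-3 4 9 26 59 116 20 48 8 30-2 37 47-1z"/><path data-summit="181 507" data-summit-m="2081" d="M121 403l-2 0 4 8 0 12-3 18-16 56 1 14 6 17 218-1-2-12-10-11-104-73-27-12-48-8z"/><path data-summit="105 17" data-summit-m="2030" d="M222 16l-205 0-1 165 24-44 25-26 32-18 69-20 32-14 13-10 8-8 4-10z"/><path data-summit="17 527" data-summit-m="2042" d="M18 351l-2 0 0 176 94 1-6-23 0-8 17-64 2-22-4-9-24-15z"/><path data-summit="341 17" data-summit-m="2031" d="M438 16l-215 0 0 14 4 17 6 14 18 19 24 16 26 12 30 11 10 8 66-68 18-22 14-19z"/>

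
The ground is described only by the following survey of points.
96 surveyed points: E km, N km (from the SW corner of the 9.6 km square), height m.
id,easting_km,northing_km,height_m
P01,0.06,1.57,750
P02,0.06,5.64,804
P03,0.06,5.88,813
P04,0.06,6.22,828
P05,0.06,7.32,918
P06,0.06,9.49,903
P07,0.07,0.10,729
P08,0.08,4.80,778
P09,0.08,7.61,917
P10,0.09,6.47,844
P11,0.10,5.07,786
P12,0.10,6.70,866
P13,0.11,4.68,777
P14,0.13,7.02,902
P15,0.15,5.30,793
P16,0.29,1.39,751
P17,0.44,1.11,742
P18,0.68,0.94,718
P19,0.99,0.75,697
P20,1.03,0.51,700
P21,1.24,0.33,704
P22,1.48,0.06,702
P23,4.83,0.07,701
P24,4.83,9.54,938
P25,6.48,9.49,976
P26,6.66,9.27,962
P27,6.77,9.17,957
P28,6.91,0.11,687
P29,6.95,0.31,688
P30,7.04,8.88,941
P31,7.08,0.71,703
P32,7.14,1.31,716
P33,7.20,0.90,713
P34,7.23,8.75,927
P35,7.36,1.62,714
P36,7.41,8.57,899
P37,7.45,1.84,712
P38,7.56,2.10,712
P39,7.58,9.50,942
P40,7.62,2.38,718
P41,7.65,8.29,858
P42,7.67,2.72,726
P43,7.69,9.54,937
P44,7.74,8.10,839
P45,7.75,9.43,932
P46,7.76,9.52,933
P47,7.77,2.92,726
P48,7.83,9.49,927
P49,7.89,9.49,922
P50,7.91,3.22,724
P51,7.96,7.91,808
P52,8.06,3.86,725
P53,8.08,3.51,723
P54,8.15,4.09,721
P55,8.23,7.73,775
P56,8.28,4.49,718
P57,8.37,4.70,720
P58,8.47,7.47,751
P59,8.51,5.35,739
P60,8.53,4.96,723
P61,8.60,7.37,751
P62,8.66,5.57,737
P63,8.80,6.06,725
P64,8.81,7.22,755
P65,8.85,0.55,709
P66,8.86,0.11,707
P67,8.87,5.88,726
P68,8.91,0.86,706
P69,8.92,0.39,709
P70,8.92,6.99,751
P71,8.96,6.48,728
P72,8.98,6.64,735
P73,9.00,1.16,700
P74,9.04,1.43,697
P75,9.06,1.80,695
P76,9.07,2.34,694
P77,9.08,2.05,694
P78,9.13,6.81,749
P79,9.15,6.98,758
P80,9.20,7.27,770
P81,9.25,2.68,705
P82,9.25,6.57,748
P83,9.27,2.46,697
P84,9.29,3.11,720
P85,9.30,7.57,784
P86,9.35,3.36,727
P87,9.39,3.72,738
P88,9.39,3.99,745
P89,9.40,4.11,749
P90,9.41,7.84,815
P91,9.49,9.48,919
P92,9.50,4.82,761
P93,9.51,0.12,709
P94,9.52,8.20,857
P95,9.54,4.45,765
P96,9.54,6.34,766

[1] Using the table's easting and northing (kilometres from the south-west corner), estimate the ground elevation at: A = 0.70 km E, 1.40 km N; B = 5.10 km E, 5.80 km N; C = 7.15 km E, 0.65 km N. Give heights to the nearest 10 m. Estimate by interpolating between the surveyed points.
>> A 740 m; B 820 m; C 710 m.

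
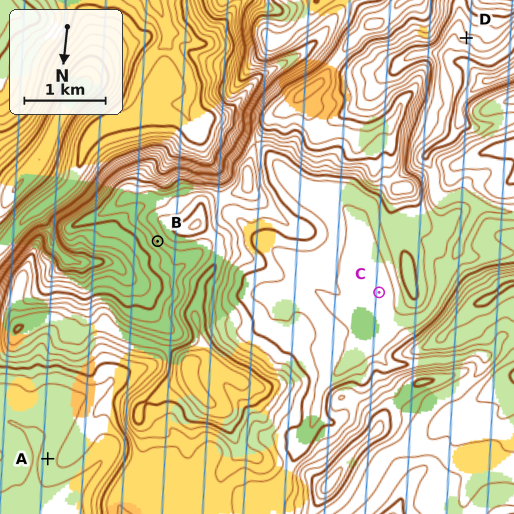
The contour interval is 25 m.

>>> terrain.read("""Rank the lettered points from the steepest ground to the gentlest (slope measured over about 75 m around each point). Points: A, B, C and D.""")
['B', 'D', 'A', 'C']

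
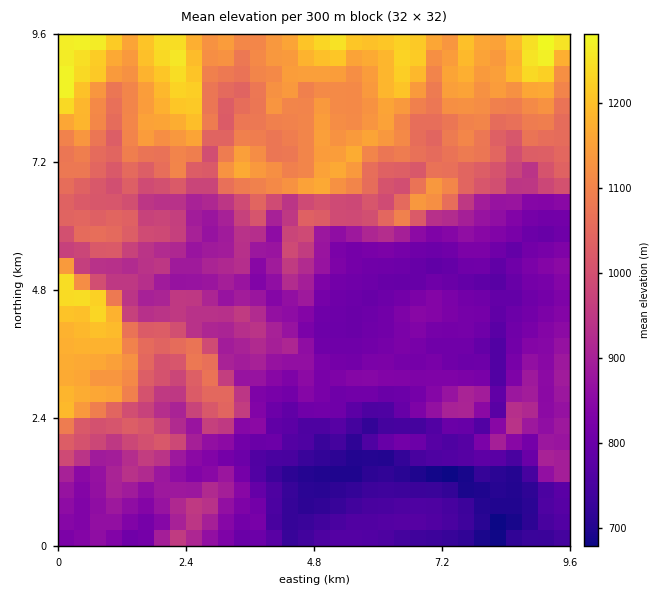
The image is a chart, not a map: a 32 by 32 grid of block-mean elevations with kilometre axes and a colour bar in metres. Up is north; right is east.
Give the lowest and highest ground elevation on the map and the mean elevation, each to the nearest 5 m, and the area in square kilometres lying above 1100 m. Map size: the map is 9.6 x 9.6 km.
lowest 660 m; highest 1295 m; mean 950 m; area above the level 20.4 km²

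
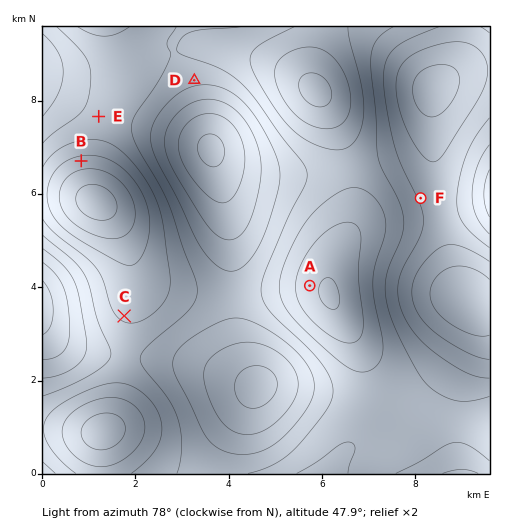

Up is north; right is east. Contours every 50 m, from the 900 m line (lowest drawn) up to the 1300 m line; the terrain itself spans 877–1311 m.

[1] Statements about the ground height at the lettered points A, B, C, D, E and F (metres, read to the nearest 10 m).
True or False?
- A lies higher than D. False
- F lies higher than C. True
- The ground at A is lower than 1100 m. True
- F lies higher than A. True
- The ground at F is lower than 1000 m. False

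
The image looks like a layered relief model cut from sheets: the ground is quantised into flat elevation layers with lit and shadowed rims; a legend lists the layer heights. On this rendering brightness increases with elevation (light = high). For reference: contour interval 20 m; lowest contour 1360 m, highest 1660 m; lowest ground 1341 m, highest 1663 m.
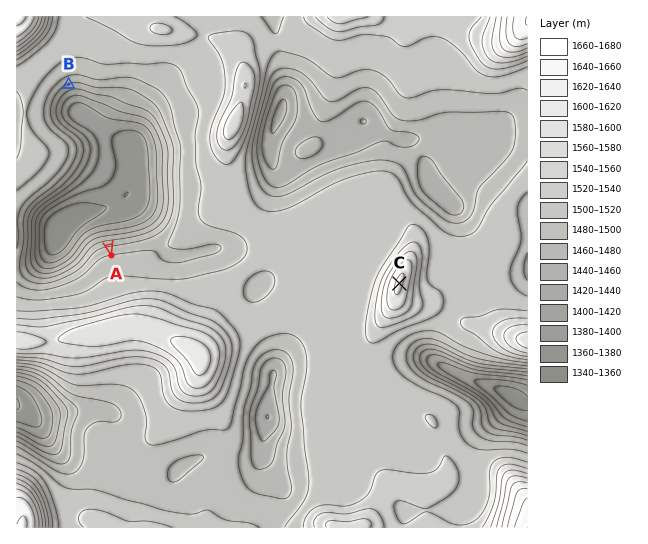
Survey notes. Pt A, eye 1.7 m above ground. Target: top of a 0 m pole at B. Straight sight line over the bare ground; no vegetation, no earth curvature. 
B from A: seen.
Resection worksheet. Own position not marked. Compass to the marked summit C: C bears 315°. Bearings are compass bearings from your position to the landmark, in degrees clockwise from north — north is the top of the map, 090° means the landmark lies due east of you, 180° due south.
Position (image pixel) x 490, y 374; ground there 1405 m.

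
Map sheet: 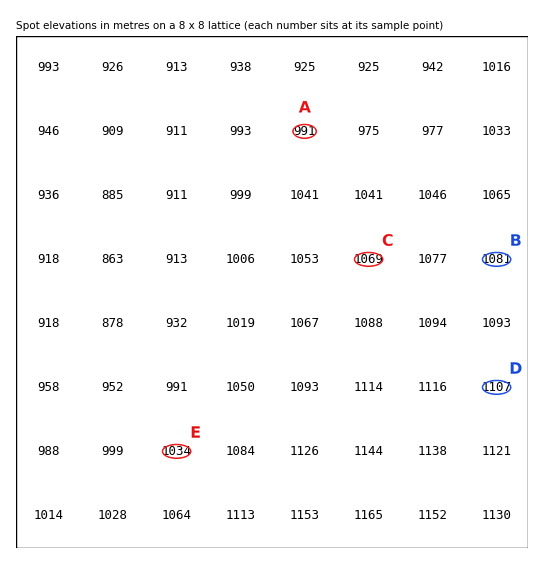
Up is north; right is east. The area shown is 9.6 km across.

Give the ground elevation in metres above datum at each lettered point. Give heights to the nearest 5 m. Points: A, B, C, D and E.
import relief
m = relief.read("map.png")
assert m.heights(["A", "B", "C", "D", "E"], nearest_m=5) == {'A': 990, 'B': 1080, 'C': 1070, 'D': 1105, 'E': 1035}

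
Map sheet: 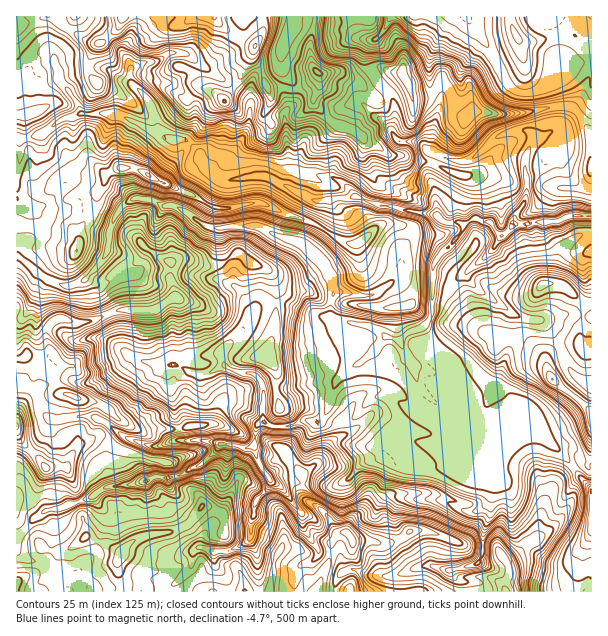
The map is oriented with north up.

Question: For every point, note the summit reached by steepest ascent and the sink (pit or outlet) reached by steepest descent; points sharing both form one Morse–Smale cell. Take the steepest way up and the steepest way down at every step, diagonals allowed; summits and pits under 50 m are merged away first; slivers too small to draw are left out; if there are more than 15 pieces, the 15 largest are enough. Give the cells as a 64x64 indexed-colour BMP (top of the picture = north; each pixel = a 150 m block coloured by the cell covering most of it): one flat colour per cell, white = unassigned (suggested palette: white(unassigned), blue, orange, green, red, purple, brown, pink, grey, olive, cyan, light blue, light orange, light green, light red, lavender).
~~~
<image width="64" height="64" href="data:image/bmp;base64,Qk12CAAAAAAAAHYAAAAoAAAAQAAAAEAAAAABAAQAAAAAAAAIAAATCwAAEwsAABAAAAAAAAAA////ALR3HwAOf/8ALKAsACgn1gC9Z5QAS1aMAMJ34wB/f38AIr28AM++FwDox64AeLv/AIrfmACWmP8A1bDFAAAAAAMzMzMzPMzMzMzMzMZmYAAAAA////+qqgAAAAAAAAAAMzMzMzMzzMzMzMzMxmZmAAAAD///+qqqoAAAAAAAADMzMzMzMzM8zMzMzMzGZmZmZmZm///6qqqgAAAAAAAzMzMzMzMzMzPMzMzMzMzGZmZmZmb////6qqAAAAAAMzMzMzMzMzMzM8w8zMzMzMxmZmZmb/////+qqgAAAAAzMzMzMzMzMzMzMzMzzMzMxmZmZmZv/////6qqoAAAABMzMzMzMzMzMzMzMzPMzMxmZmZmZm//////qqqqAAAAEzMzMzMzMzMzMzMzM8zMzGZmZmZm//////+qqqoAAAAREzMzMzMzMzMzMzMzzMzMZmZmZmb///////qqqgAAABEREzMzMzMzMzMzMzM8zMZmZmZmZv////Zm+qqqoAAAERERETMzMzMzMzMzMzzMZmZmZmZmZmZmZmZqqqqgAAARERERETMzMzMzMzMzM8xmZmZmZmZmZmZmZmqqqqoAABERERERERETMzMzMzMzERERERZmZmZmZmZmaqqqqgAAEREREREREREREzMzMzMREREREWZmZmZmZmaqqqqqoAAREREREREREREREzMzMRERERERFmZmZmZmZqqqqqqkQBERERERERERERERMzMxERERERERFmZmZmERqqqqqqREEREREREREYiBERERERERERERERERZmYRERRKqqqkREQRERERERGIiIgREREREREREREREREREREURESqqqRERBERERERiIiIiBEREREREREREREREREREUREREqqREREERGIgYiIiIiIERERERERERERERERERERREREREREREQRGIiIiIiIiIgRERERERERERERERERERRERERERERERBGIiIiIiIiIgRERERERERERERERERERREREREREREREEYiIiIiIiIiBERERERERERERERERERRERERERERERESIiIiIiIiIiIERERERERERERERERERFERERERERERESYiIiIiIiIiIgRERERERERERERERERFERERERERERESZiIiIiIiIiIEREREREREREREREREREURERERERERESZmIiIiIiIgREREREREREREREREREREURERERERERERJmYiIiIiIgRERERERERERERERERERERRERERERERERJmZiIiBERERERERERERERERERERERERFEREREREREREmZmIiBERERERERERERERERERERERERERFEREREREREmZmYiBERERERERERERERERERERERERERERRERERESZmZmZCIERERERERERERERERERERERERERERFEREREmZmZmZkAgREREREREREREREREREREREREREREUREREmZmZmZmQCBERERERERERERERERERERERERERERREREmZmZmZmZAAEAARERERERERERERERERERERERERFERJmZmZmZmZkAAAAAEREREREREREREREREREREREREUREmZmZmZmZmQAAAAABERERERERERERERERERERERERFEQZmZmZmZmZAAAAAAAREREREREREREREREREREREREUQRGZmZmZmZkAAAAAABERERERERERERERIRERERERERERERmZmZmZmSAAAAAAEREREREREREREiIiEREREREREREREZmZmZmZIgAAAAABERERERERERIiIiIhERERERERERERGZmZmZkiAAAAACERERERIiIiIiIiIiEREREREREREREREREZmSIAAiIiIhERESIiIiIiIiIiIRERERVVUREREREREREAIiIiIiIiIRIiIiIiIiIiIiIhERVVVVVREREREREREQAiIiIiIiIiIiIiIiIiIiIlVVVVVVVVVRERERERERERACIiIiIiIiIiIiIiIiIiILVVVVVVVVVVEREREREREREAIiIiIiIiIiIiIiIAAAAAtVVVVVVVVVUREREREREREAAiIiIiIiIiIiIiLgAAAAC1VVVVVVVVVREREREREREQACIiIiIiIiIiIiLu7gAAALtVVVVVVVVVVVVREREREQAAIiIiIiIiIiIiIu7u4AAAu1VVVVVVVVBVVVURERERAAACIiIiIiIiIi7u7u7gAAC7tVVVVVUAAFVVVVUREREAAAAAIiIiIiIn7u7u7u4AALu7VVVVVQAAVVVVVVVVVQAAAAACIiIiJ37u7u7u7gAAu7u1VVVVAAAFVVVVVVVVVQAAAAAHd3d3fu7u7u7uAAC7u7tVVVUAAAVd3d3d3VVV0AAAAAd3d3d+7u7u7u4AAAu7u7tVVQAABV3d3d3d3d3dAAAAd3d3d+7u7u7u4AAAC7u7u7VQAAAF3d3d3Q3d3d0AAAd3d3d3fu7u7u4AAAALu7u7uwAAANXd3d3QAA3d3QAAB3d3d3d3d37uAAAAALu7u7u7AAAA3d3d3QAAAN3dcAB3d3d3d3d3fuAAAAAAu7u7u7AAAADd3d3dAAAADd13AHd3d3d3d3d3d3AAAAC7u7u7sAAAAN3d3dAAAAAAAHd3d3d3d3d3d3d3dwAAALu7u7uwAAAADd3dAAAAAAAAd3d3d3d3d3d3d3d3cAAAu7u7uwAAAAAN3d0AAAAAAAB3d3d3d3d3d3d3d3dwAAC7u7uwAAAAAADd0AAAAAAAAHd3d3d3d3d3d3d3d3AAAAuwAAAAAAAAAN0AAAAAAAAA"/>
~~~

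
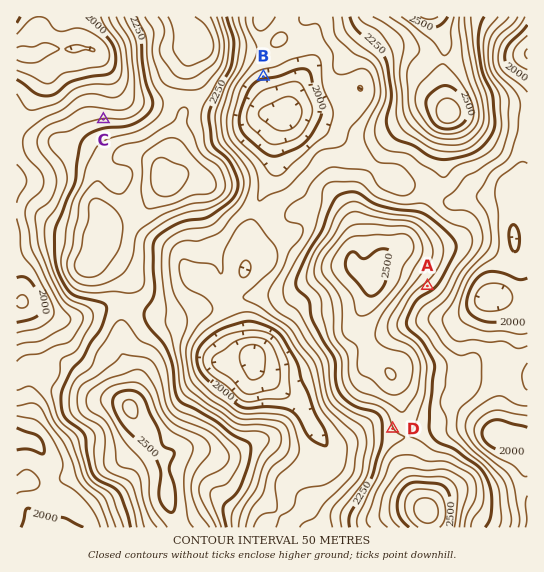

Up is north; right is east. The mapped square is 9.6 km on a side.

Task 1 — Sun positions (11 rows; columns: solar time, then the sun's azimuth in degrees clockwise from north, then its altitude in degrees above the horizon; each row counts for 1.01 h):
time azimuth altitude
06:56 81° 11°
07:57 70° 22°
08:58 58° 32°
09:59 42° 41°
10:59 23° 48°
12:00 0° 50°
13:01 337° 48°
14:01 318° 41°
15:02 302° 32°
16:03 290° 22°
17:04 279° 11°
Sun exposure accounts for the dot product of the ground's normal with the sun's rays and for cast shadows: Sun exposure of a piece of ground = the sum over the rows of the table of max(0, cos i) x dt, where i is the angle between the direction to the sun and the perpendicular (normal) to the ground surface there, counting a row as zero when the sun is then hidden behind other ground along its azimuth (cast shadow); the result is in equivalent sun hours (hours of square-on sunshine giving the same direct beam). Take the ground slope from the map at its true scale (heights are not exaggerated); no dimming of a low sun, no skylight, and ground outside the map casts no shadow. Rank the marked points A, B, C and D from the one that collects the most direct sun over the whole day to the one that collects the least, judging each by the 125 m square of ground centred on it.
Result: C > D > A > B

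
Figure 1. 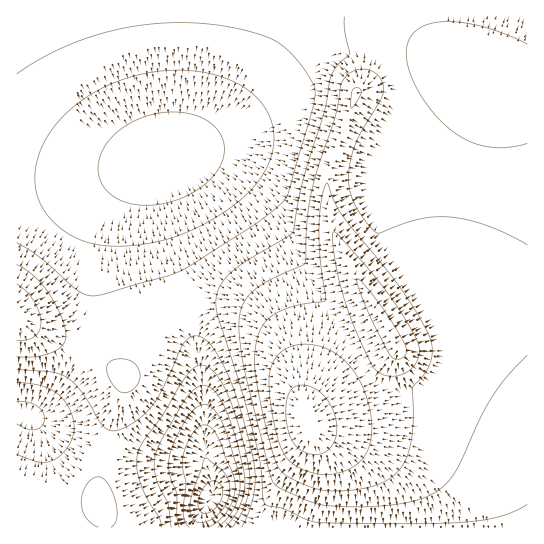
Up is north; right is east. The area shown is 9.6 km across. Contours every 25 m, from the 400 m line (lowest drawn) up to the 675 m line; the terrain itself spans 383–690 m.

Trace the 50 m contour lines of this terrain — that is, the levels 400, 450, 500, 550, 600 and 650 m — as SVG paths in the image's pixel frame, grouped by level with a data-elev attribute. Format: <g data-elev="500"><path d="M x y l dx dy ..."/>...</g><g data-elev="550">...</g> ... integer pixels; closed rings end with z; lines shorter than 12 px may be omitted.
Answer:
<g data-elev="400"><path d="M202 513l-3-3-1-4 3-13 8-11 4-1 4 0 4 4 1 4-1 12-4 6-5 4-6 2z"/></g><g data-elev="450"><path d="M189 527l-4-5-2-8 3-31-3-14 0-11 3-12 6-12 6-7 7-2 6 3 7 9 15 36 2 12-1 13-6 12-9 10-11 7"/></g><g data-elev="500"><path d="M171 527l-3-24-9-16-4-12-1-10 1-10 6-14 24-41 10-11 8-4 6 2 5 3 11 17 10 30 9 36 1 14-4 15-6 13-10 12"/><path d="M17 402l10 0 10 4 5 5 3 8-3 7-7 4-9-1-9-5"/><path d="M137 205l-12-3-11-5-9-8-5-10-2-10 2-12 5-11 9-11 11-9 13-7 13-4 15-3 15 0 13 3 12 5 9 7 8 12 1 14-5 14-10 14-15 11-19 8-20 5z"/></g><g data-elev="550"><path d="M111 527l4-4 2-5-2-17-8-18-4-4-5-2-5 1-6 7-4 8-2 9 1 8 4 8 5 5 7 4"/><path d="M17 369l34 3 16 6 15 15 20 32 7 5 6 1 10-3 10-7 18-16 8-14 20-42 5-9 4-3 5-1 10 3 12 14 13 27 11 33 12 44 2 18-1 16-4 19-8 17"/><path d="M17 74l40-24 21-9 24-8 24-5 24-4 24-1 24 0 44 7 21 6 14 6 12 9 12 14 12 18 2 10-4 21-22 78-4 7-13 12-17 13-73 46-15 6-62 18-16 1-12-5-35-31-25-16"/></g><g data-elev="600"><path d="M17 340l9 0 8-3 5-6 2-9-2-11-5-10-8-10-9-7"/><path d="M527 245l-39-19-19-6-18-3-16 0-16 2-40 14-6-3-13-16-7-13-4-14 0-14 2-15 5-15 25-44 2-12-2-8-6-6-9-4-9 1-10 5-5 8-7 35-21 63-6 34-3 48-38 18-16 12-5 6-4 8-3 19 5 43 28 112 5 5 5 3 28 13 16 4 37 1 35-3 25-6 18-9 8-8 8-12 23-50 13-23 14-20 20-21"/><path d="M527 44l-22-10-23-8-21-4-19 0-15 3-12 6-6 10-3 12 3 18 10 22 15 21 19 17 17 11 17 5 20 0 20-4"/></g><g data-elev="650"><path d="M318 474l12 0 13-3 11-5 8-7 5-8 4-10 1-12-1-15-4-16-6-15-7-12-9-10-11-8-11-6-13-3-12 1-9 2-7 4-5 6-5 8-3 16 2 26 7 32 8 18 12 10z"/><path d="M385 375l14 0 12-6 8-12-1-14-13-25-20-28-24-30-27-28-1 1 0 6 3 26 5 24 8 23 23 53 5 6z"/></g>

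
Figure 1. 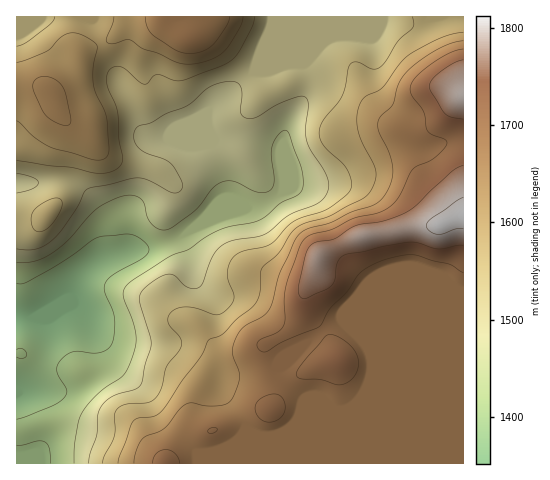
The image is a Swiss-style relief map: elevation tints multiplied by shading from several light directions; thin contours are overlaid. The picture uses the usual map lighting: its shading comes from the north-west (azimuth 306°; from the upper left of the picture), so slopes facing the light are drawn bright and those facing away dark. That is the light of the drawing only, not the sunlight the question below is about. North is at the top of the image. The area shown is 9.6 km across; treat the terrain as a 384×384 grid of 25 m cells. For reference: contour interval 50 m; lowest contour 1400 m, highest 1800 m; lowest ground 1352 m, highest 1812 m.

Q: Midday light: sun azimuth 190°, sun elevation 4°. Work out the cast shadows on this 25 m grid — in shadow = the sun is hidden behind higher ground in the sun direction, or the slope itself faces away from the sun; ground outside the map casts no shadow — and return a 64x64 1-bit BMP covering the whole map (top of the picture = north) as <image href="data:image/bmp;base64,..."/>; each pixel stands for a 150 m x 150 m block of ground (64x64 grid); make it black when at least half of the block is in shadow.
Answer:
<image width="64" height="64" href="data:image/bmp;base64,Qk0+AgAAAAAAAD4AAAAoAAAAQAAAAEAAAAABAAEAAAAAAAACAAATCwAAEwsAAAIAAAAAAAAA////AAAAAAAAAAAAAAAAAAAABAAAAAAAAAAeAAAAAAAAAD4AAAAAAAAAPgAAAAAAAAB+AAAAAACAAH5+AAAAAPwB/n4AAAAA/n///gAAAAB4f/8+AAAAAAA//x4AAAAAAB//HgAAAAAAD/8EAAAAAAAP/wAAAAAAAAf/AAAAAAAA9/cAAAAAAAD34AAAA4AA4PPAAAADgADgYYAO4AMAAOAAAB/4AwAAQAAAP/gAAAAAAAD/+AAAAAAAAf/4AAAAAAAD//gAAAAAAAP48AAAAAAB8fBwAAAAAAP98AAAAAAAB//wAAAAAAAD/+AGAAAAAAH/4P4AAAAAAP/n/gAAAAAAf///+AAAAAAH///+AAAAAAA////wAAAAAA////8AAAAAB////+AAAAAD////4PwAAAP////w/gAAAf////D+AAAAf////H4AAAAP//+8AAAAAA///x0AAAAAB///DwAAAAAB//4HAAHAAAD//AcAA4AAAD/4AQADgAAAD+AAAAAAAAAPAAAAAAAAAAYAAAAAAAAAAgAAABwAAAAAAAAAHAAAAAAYAAAeAAAAADgAAB4AAAAAOAAAHAAAAAA8AB4MAAAAAD/4/gAAAAAAP//+AAAAAAB///4AAAAAAf///AAAAAAD///4YAAAAAP////gAAAAAAn/f+AAAAAAAf9/4AAAAAAA/w=="/>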